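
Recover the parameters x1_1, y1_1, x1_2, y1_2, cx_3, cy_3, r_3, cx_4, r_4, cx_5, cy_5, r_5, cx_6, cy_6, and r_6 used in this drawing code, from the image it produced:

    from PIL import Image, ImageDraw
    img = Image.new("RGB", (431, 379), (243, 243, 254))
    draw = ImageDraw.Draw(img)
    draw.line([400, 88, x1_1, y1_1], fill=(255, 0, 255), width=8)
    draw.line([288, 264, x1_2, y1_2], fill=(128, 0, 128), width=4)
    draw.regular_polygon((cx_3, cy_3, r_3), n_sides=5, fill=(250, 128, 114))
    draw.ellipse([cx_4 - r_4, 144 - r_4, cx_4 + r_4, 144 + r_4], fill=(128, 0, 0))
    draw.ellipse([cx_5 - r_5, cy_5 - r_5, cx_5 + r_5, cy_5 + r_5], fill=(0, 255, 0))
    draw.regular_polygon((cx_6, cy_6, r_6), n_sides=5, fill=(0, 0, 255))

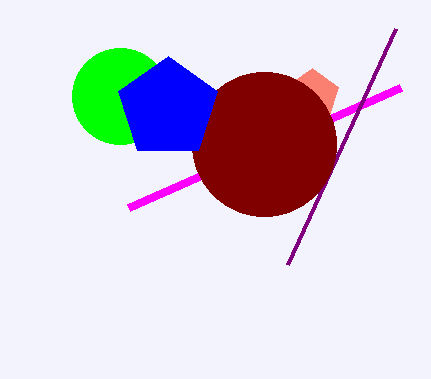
x1_1 = 128
y1_1 = 208
x1_2 = 396
y1_2 = 28
cx_3 = 312
cy_3 = 96
r_3 = 28
cx_4 = 264
r_4 = 72
cx_5 = 120
cy_5 = 96
r_5 = 48
cx_6 = 168
cy_6 = 108
r_6 = 52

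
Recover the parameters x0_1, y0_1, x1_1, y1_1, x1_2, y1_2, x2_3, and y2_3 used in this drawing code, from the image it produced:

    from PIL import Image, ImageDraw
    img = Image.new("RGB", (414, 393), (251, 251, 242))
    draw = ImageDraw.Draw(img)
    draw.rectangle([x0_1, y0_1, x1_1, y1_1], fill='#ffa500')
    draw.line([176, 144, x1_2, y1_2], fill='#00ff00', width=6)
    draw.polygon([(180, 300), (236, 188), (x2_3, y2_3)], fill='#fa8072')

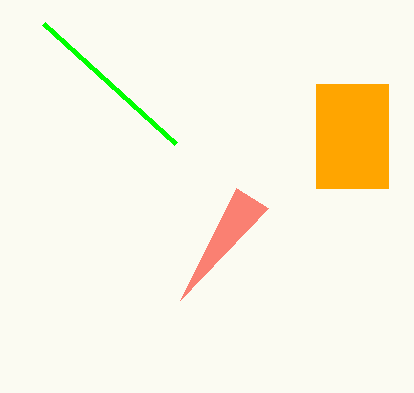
x0_1 = 316
y0_1 = 84
x1_1 = 388
y1_1 = 188
x1_2 = 44
y1_2 = 24
x2_3 = 268
y2_3 = 208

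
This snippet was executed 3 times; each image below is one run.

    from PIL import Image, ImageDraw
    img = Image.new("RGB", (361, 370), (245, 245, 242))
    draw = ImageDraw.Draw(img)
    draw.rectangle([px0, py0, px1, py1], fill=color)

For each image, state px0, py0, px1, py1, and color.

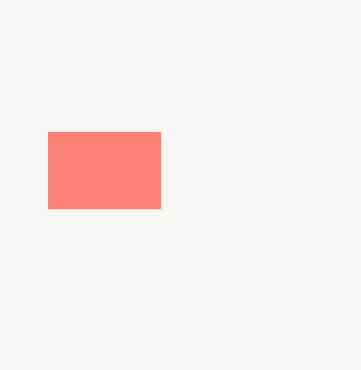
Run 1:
px0 = 48; py0 = 132; px1 = 160; py1 = 208; color = 'salmon'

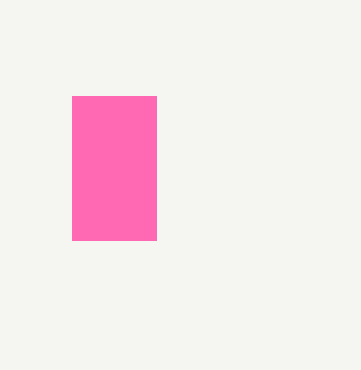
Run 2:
px0 = 72; py0 = 96; px1 = 156; py1 = 240; color = 'hotpink'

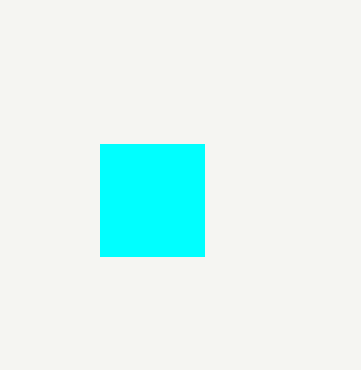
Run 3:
px0 = 100, py0 = 144, px1 = 204, py1 = 256, color = 'cyan'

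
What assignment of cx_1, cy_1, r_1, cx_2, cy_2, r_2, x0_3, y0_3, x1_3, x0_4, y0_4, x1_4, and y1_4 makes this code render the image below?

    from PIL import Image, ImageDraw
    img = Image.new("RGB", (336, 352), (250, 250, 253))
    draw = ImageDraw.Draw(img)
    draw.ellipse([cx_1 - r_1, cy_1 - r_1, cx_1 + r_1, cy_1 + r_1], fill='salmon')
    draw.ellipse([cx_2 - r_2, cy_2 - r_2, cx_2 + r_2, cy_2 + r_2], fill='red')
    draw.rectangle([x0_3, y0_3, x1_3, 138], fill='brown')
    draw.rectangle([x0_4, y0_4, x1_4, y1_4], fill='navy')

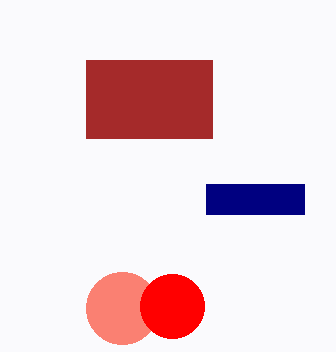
cx_1 = 122
cy_1 = 308
r_1 = 36
cx_2 = 172
cy_2 = 306
r_2 = 32
x0_3 = 86
y0_3 = 60
x1_3 = 212
x0_4 = 206
y0_4 = 184
x1_4 = 304
y1_4 = 214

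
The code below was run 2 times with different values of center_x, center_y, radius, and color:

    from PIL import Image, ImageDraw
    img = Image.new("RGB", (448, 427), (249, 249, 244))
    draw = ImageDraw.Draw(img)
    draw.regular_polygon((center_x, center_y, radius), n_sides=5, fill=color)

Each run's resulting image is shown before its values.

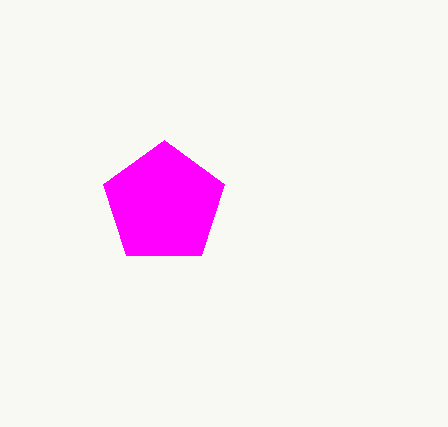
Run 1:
center_x = 164, center_y = 204, radius = 64, color = 'magenta'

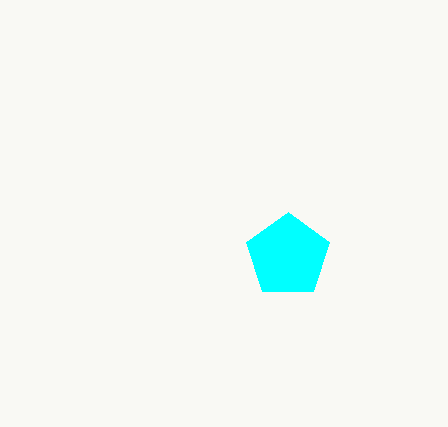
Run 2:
center_x = 288; center_y = 256; radius = 44; color = 'cyan'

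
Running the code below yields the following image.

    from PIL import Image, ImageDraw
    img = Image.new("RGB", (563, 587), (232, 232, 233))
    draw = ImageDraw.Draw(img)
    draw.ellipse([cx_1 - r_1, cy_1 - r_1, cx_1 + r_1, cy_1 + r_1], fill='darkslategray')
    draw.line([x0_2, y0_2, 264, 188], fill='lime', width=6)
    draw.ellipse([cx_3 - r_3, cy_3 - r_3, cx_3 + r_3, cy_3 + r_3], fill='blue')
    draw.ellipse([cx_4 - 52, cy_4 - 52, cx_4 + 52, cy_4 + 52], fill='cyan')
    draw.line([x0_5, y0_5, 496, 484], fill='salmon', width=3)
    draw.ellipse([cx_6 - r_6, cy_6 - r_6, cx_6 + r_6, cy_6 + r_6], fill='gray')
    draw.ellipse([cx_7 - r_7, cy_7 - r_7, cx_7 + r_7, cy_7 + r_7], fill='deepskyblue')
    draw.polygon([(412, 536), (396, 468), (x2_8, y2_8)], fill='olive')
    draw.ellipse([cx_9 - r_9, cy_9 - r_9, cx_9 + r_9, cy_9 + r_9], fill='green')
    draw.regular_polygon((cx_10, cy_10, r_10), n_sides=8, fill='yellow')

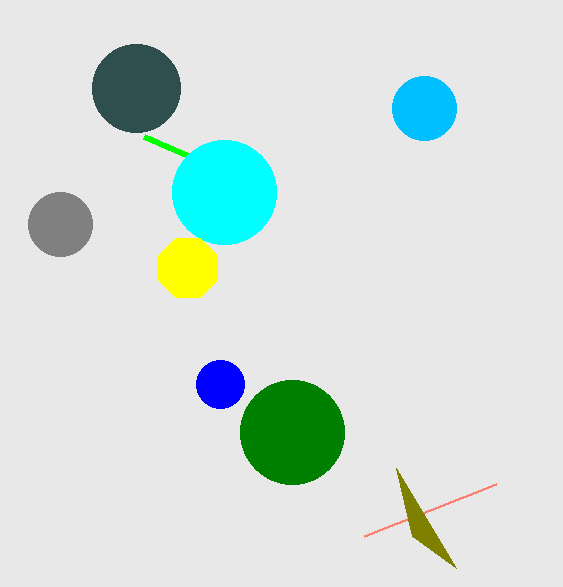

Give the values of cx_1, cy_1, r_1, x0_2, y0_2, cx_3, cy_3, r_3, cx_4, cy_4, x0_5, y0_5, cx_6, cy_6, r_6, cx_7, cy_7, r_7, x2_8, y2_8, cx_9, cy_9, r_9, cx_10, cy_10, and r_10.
cx_1 = 136, cy_1 = 88, r_1 = 44, x0_2 = 144, y0_2 = 136, cx_3 = 220, cy_3 = 384, r_3 = 24, cx_4 = 224, cy_4 = 192, x0_5 = 364, y0_5 = 536, cx_6 = 60, cy_6 = 224, r_6 = 32, cx_7 = 424, cy_7 = 108, r_7 = 32, x2_8 = 456, y2_8 = 568, cx_9 = 292, cy_9 = 432, r_9 = 52, cx_10 = 188, cy_10 = 268, r_10 = 32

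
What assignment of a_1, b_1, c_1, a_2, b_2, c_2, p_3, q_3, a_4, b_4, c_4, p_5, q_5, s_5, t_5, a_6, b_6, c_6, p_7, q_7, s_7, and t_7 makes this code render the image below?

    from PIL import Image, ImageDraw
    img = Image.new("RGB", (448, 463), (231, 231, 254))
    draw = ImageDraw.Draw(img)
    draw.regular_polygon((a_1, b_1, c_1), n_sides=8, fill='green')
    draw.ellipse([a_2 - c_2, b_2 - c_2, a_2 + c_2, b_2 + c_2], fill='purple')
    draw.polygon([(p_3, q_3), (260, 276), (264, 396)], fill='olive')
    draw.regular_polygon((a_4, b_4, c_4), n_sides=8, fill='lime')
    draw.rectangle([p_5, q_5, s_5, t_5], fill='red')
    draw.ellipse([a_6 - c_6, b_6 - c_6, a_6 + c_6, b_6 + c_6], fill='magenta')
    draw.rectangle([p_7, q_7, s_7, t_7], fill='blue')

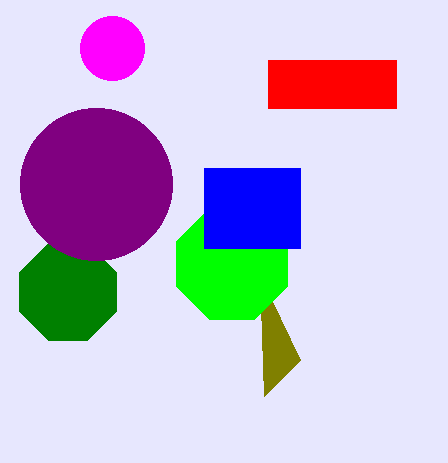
a_1 = 68, b_1 = 292, c_1 = 52, a_2 = 96, b_2 = 184, c_2 = 76, p_3 = 300, q_3 = 360, a_4 = 232, b_4 = 264, c_4 = 60, p_5 = 268, q_5 = 60, s_5 = 396, t_5 = 108, a_6 = 112, b_6 = 48, c_6 = 32, p_7 = 204, q_7 = 168, s_7 = 300, t_7 = 248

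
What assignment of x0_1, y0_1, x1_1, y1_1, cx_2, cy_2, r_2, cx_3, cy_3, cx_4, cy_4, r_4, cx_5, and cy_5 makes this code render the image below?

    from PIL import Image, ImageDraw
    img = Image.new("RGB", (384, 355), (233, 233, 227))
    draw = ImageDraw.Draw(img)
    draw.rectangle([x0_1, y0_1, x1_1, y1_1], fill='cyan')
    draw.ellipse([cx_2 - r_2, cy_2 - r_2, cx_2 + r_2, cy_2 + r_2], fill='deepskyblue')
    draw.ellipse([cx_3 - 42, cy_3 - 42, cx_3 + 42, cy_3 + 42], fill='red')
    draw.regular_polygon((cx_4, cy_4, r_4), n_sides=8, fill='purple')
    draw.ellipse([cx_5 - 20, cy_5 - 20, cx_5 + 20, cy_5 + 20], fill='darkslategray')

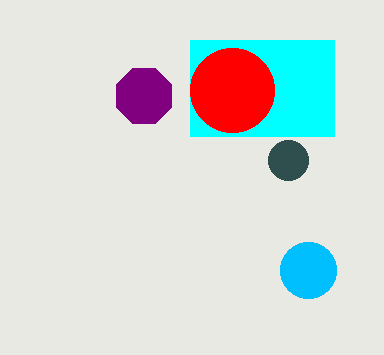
x0_1 = 190; y0_1 = 40; x1_1 = 334; y1_1 = 136; cx_2 = 308; cy_2 = 270; r_2 = 28; cx_3 = 232; cy_3 = 90; cx_4 = 144; cy_4 = 96; r_4 = 30; cx_5 = 288; cy_5 = 160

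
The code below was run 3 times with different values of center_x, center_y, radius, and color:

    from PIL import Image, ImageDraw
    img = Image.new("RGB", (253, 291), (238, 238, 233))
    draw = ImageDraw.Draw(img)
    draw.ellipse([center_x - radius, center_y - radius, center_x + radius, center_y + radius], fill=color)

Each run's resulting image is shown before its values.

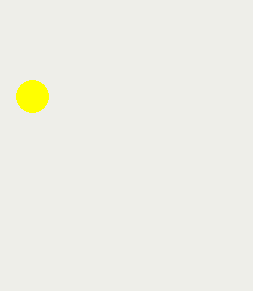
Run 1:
center_x = 32, center_y = 96, radius = 16, color = 'yellow'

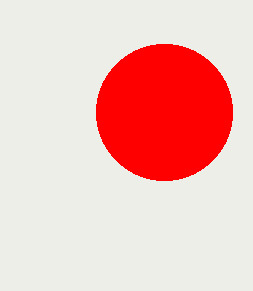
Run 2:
center_x = 164; center_y = 112; radius = 68; color = 'red'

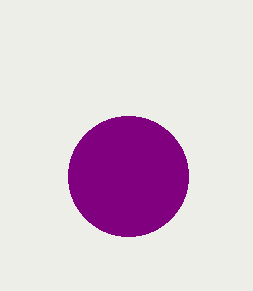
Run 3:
center_x = 128
center_y = 176
radius = 60
color = 'purple'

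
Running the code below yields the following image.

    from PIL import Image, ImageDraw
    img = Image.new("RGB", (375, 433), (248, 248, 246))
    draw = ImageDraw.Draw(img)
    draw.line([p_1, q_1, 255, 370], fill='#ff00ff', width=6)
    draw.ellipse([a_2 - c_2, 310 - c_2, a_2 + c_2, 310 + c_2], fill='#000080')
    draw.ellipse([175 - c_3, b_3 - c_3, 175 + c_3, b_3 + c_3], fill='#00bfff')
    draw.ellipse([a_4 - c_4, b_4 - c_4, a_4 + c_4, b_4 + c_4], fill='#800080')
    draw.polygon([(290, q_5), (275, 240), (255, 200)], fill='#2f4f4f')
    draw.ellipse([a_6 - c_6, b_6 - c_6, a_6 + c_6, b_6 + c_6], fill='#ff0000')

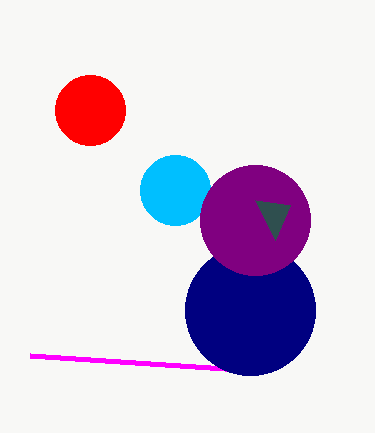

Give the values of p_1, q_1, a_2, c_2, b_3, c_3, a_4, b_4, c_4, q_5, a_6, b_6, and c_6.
p_1 = 30
q_1 = 355
a_2 = 250
c_2 = 65
b_3 = 190
c_3 = 35
a_4 = 255
b_4 = 220
c_4 = 55
q_5 = 205
a_6 = 90
b_6 = 110
c_6 = 35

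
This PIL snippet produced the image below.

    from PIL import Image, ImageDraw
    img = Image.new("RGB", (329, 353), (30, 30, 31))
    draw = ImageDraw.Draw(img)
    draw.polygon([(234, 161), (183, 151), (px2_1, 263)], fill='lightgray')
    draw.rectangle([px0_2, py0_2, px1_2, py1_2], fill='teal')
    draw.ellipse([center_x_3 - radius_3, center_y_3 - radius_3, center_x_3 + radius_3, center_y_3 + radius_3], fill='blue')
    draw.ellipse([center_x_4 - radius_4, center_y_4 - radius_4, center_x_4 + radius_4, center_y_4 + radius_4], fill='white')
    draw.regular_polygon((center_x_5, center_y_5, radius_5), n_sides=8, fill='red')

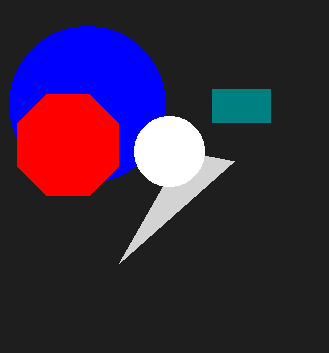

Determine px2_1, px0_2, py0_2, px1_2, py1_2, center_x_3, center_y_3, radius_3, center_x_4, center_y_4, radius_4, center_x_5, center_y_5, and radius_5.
px2_1 = 119; px0_2 = 212; py0_2 = 89; px1_2 = 270; py1_2 = 122; center_x_3 = 87; center_y_3 = 104; radius_3 = 78; center_x_4 = 169; center_y_4 = 151; radius_4 = 35; center_x_5 = 68; center_y_5 = 145; radius_5 = 55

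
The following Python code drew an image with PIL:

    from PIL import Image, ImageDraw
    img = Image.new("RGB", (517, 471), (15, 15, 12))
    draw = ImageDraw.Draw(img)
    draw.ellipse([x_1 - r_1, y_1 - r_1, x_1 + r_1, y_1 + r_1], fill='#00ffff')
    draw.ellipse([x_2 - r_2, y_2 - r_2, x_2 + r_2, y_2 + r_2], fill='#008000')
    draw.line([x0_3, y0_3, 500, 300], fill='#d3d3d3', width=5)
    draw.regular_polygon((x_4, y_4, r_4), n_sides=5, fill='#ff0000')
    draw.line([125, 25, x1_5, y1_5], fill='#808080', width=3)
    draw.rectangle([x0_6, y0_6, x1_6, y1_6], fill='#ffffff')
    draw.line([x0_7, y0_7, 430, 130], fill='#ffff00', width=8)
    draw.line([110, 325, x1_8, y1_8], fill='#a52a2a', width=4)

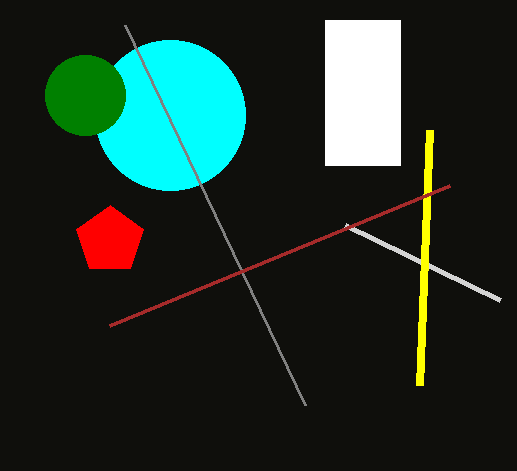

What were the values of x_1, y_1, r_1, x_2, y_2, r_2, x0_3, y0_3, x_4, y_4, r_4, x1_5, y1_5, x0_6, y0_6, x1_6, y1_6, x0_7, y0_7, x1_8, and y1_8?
x_1 = 170, y_1 = 115, r_1 = 75, x_2 = 85, y_2 = 95, r_2 = 40, x0_3 = 345, y0_3 = 225, x_4 = 110, y_4 = 240, r_4 = 35, x1_5 = 305, y1_5 = 405, x0_6 = 325, y0_6 = 20, x1_6 = 400, y1_6 = 165, x0_7 = 420, y0_7 = 385, x1_8 = 450, y1_8 = 185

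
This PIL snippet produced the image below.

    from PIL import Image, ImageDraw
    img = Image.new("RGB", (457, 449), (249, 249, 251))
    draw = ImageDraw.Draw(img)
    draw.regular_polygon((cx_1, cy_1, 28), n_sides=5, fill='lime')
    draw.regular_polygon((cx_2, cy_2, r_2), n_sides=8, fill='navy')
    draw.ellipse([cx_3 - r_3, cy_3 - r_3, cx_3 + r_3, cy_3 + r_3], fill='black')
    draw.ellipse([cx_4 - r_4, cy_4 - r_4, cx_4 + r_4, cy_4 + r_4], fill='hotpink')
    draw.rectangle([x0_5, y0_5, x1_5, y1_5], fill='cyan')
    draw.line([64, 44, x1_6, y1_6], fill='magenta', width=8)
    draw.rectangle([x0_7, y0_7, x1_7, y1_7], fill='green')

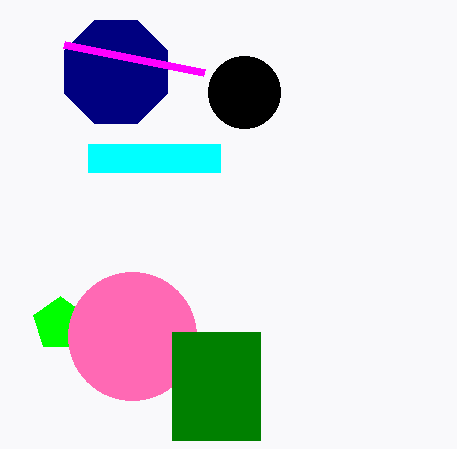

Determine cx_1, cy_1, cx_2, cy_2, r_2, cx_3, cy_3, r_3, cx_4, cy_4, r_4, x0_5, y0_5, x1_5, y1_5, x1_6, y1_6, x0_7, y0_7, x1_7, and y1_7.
cx_1 = 60
cy_1 = 324
cx_2 = 116
cy_2 = 72
r_2 = 56
cx_3 = 244
cy_3 = 92
r_3 = 36
cx_4 = 132
cy_4 = 336
r_4 = 64
x0_5 = 88
y0_5 = 144
x1_5 = 220
y1_5 = 172
x1_6 = 204
y1_6 = 72
x0_7 = 172
y0_7 = 332
x1_7 = 260
y1_7 = 440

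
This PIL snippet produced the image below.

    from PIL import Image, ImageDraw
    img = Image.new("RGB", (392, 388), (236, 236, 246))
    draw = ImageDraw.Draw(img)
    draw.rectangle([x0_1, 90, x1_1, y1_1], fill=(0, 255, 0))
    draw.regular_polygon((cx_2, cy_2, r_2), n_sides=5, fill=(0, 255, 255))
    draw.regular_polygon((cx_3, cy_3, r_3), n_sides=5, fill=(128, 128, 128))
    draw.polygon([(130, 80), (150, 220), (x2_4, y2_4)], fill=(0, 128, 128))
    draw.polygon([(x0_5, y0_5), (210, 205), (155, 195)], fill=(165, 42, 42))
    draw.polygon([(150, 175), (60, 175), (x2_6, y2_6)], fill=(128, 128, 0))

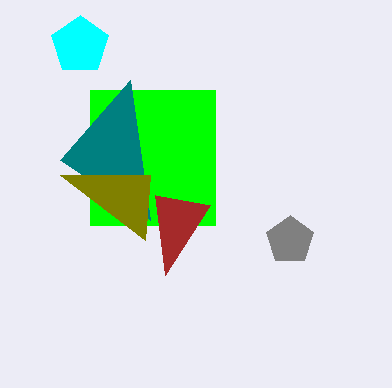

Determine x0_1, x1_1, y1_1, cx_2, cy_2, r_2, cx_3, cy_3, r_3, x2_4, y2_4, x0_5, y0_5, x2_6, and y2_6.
x0_1 = 90, x1_1 = 215, y1_1 = 225, cx_2 = 80, cy_2 = 45, r_2 = 30, cx_3 = 290, cy_3 = 240, r_3 = 25, x2_4 = 60, y2_4 = 160, x0_5 = 165, y0_5 = 275, x2_6 = 145, y2_6 = 240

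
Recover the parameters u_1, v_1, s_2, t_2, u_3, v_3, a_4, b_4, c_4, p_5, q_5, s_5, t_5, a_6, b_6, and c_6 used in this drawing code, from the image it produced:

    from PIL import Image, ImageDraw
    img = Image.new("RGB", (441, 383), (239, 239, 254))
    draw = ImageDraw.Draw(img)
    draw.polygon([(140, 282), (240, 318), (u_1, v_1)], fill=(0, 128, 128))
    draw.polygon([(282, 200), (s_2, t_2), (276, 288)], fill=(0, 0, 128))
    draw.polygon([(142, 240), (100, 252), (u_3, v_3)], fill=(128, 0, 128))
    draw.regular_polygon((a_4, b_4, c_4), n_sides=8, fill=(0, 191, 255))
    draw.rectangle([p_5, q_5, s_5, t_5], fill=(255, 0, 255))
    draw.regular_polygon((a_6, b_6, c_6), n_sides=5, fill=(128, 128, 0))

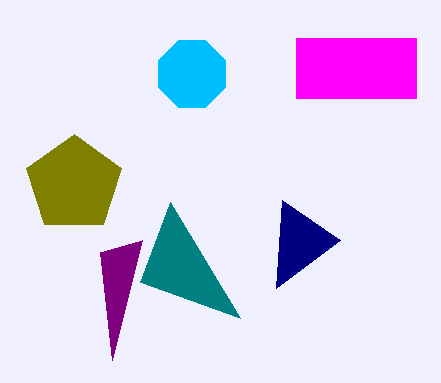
u_1 = 170
v_1 = 202
s_2 = 340
t_2 = 240
u_3 = 112
v_3 = 360
a_4 = 192
b_4 = 74
c_4 = 36
p_5 = 296
q_5 = 38
s_5 = 416
t_5 = 98
a_6 = 74
b_6 = 184
c_6 = 50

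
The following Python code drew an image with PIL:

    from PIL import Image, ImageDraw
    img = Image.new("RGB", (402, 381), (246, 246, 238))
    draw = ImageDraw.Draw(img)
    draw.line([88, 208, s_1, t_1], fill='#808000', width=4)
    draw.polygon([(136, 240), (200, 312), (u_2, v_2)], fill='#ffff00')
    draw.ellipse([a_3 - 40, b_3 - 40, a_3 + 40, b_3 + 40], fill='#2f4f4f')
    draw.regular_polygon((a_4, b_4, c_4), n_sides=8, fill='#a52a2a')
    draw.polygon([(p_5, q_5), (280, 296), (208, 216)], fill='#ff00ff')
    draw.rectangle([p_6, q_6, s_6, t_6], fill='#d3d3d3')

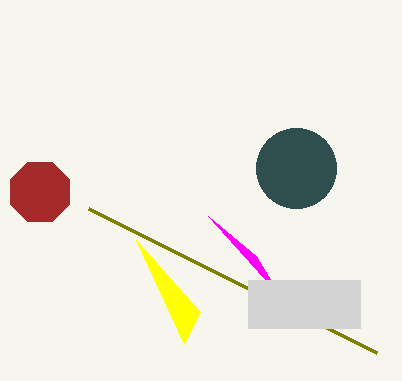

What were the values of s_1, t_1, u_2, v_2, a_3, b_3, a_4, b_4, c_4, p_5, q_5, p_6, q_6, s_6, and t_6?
s_1 = 376, t_1 = 352, u_2 = 184, v_2 = 344, a_3 = 296, b_3 = 168, a_4 = 40, b_4 = 192, c_4 = 32, p_5 = 256, q_5 = 256, p_6 = 248, q_6 = 280, s_6 = 360, t_6 = 328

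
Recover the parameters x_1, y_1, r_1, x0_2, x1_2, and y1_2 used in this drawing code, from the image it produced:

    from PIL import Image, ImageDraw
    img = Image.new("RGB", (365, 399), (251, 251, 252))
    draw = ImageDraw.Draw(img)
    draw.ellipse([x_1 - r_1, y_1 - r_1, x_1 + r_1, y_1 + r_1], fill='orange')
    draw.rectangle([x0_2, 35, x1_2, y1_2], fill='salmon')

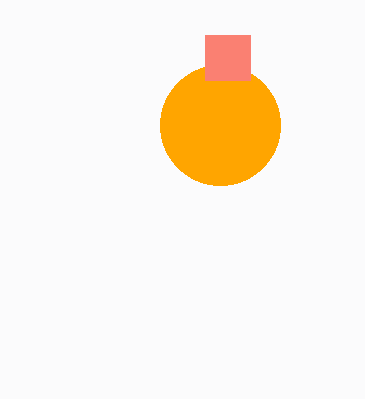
x_1 = 220
y_1 = 125
r_1 = 60
x0_2 = 205
x1_2 = 250
y1_2 = 80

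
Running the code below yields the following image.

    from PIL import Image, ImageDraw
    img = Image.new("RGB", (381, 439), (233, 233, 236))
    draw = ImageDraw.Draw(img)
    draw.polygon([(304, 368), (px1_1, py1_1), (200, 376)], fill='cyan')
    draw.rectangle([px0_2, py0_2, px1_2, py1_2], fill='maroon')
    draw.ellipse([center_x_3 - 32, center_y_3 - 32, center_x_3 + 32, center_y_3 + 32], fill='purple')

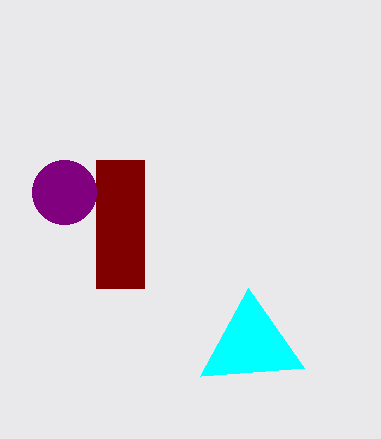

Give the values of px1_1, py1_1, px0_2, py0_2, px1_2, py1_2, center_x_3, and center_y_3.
px1_1 = 248; py1_1 = 288; px0_2 = 96; py0_2 = 160; px1_2 = 144; py1_2 = 288; center_x_3 = 64; center_y_3 = 192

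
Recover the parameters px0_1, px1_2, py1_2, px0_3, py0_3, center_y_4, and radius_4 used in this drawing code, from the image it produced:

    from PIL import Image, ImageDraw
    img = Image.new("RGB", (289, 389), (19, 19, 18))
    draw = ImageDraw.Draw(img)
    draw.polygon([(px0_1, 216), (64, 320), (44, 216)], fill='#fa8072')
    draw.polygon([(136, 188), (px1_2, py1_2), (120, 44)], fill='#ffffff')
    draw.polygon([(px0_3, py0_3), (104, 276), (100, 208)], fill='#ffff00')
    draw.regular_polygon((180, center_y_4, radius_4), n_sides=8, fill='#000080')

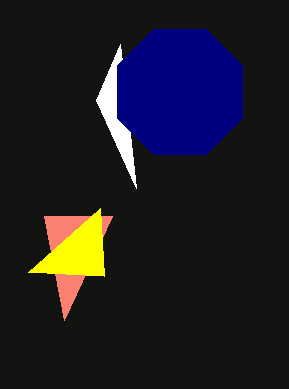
px0_1 = 112; px1_2 = 96; py1_2 = 100; px0_3 = 28; py0_3 = 272; center_y_4 = 92; radius_4 = 68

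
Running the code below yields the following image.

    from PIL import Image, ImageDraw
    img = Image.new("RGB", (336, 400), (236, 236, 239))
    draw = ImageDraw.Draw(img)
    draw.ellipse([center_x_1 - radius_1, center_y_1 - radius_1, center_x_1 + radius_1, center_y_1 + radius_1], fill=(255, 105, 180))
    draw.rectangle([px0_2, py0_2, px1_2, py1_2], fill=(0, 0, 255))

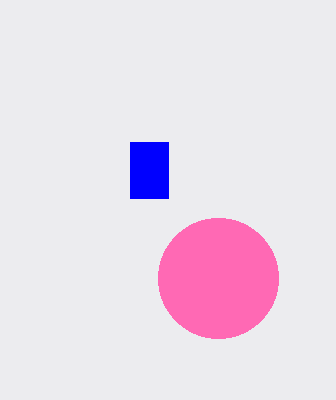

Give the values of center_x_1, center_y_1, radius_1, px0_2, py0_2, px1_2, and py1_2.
center_x_1 = 218, center_y_1 = 278, radius_1 = 60, px0_2 = 130, py0_2 = 142, px1_2 = 168, py1_2 = 198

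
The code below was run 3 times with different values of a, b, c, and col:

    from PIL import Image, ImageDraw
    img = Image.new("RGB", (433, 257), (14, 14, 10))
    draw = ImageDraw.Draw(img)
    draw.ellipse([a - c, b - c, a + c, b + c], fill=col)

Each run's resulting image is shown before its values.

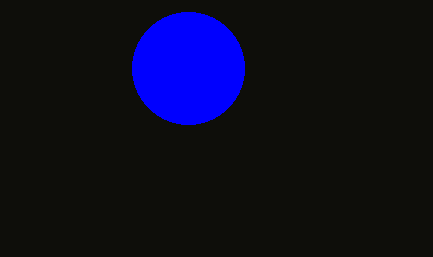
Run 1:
a = 188
b = 68
c = 56
col = 'blue'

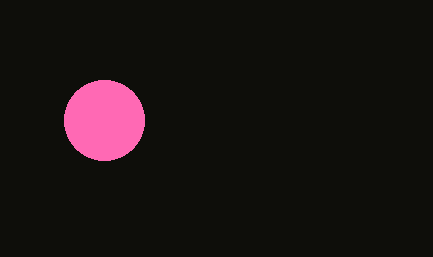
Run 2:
a = 104, b = 120, c = 40, col = 'hotpink'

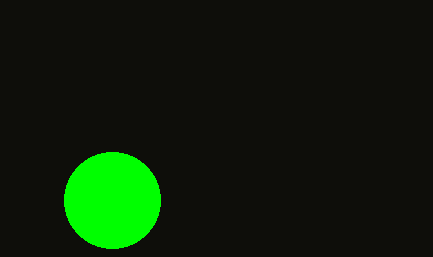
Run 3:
a = 112; b = 200; c = 48; col = 'lime'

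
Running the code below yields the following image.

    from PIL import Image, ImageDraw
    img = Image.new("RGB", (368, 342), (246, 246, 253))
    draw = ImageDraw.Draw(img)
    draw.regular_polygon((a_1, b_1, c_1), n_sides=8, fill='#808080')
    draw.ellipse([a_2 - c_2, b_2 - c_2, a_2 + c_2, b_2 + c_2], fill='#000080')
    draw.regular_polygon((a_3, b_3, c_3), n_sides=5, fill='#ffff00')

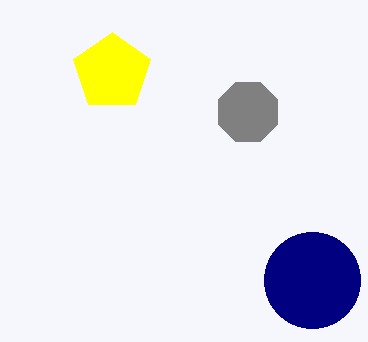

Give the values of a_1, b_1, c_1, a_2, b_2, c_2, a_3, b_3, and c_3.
a_1 = 248, b_1 = 112, c_1 = 32, a_2 = 312, b_2 = 280, c_2 = 48, a_3 = 112, b_3 = 72, c_3 = 40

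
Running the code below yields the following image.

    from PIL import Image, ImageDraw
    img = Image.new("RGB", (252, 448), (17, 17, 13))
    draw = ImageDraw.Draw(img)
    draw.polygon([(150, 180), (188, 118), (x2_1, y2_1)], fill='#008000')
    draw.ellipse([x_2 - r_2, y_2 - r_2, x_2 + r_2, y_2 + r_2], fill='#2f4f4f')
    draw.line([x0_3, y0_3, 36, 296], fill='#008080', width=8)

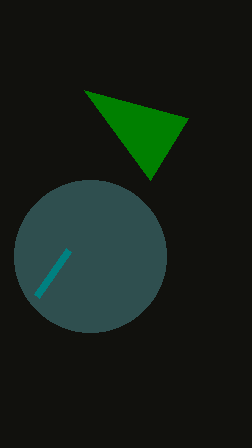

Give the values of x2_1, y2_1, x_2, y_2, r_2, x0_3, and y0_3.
x2_1 = 84; y2_1 = 90; x_2 = 90; y_2 = 256; r_2 = 76; x0_3 = 68; y0_3 = 250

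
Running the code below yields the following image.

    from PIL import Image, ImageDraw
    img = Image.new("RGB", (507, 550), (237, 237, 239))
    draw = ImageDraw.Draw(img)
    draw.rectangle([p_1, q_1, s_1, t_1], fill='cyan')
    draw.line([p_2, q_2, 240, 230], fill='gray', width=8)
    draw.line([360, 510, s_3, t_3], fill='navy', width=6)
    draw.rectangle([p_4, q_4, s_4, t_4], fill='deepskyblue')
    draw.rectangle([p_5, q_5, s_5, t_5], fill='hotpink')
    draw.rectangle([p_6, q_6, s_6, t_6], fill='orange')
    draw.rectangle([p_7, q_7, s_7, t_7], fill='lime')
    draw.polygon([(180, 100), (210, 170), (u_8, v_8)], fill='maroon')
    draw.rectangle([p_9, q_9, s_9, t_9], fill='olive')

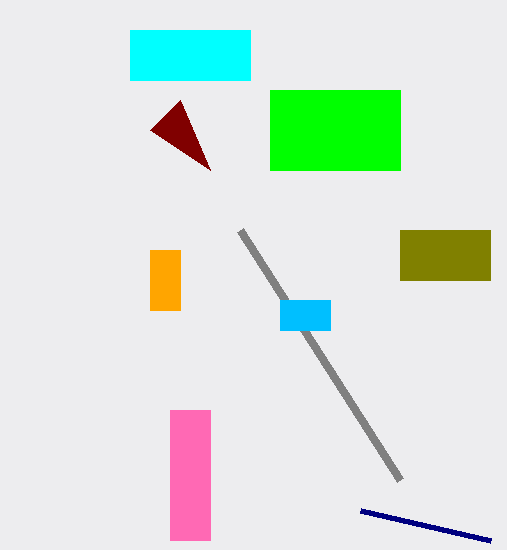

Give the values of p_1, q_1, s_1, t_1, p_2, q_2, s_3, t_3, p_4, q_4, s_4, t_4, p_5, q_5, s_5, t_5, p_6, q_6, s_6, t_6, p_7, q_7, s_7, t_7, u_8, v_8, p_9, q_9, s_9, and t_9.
p_1 = 130
q_1 = 30
s_1 = 250
t_1 = 80
p_2 = 400
q_2 = 480
s_3 = 490
t_3 = 540
p_4 = 280
q_4 = 300
s_4 = 330
t_4 = 330
p_5 = 170
q_5 = 410
s_5 = 210
t_5 = 540
p_6 = 150
q_6 = 250
s_6 = 180
t_6 = 310
p_7 = 270
q_7 = 90
s_7 = 400
t_7 = 170
u_8 = 150
v_8 = 130
p_9 = 400
q_9 = 230
s_9 = 490
t_9 = 280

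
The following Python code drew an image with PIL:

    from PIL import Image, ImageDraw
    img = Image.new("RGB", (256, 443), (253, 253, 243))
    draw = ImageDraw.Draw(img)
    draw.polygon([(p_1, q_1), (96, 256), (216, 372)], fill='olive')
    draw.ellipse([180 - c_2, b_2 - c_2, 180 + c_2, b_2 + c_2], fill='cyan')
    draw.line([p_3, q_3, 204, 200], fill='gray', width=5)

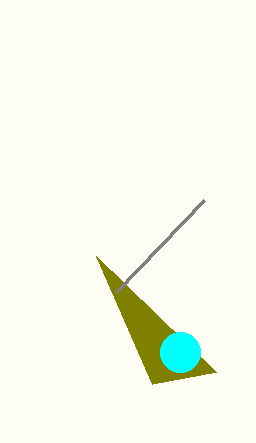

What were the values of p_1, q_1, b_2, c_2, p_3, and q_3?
p_1 = 152, q_1 = 384, b_2 = 352, c_2 = 20, p_3 = 116, q_3 = 292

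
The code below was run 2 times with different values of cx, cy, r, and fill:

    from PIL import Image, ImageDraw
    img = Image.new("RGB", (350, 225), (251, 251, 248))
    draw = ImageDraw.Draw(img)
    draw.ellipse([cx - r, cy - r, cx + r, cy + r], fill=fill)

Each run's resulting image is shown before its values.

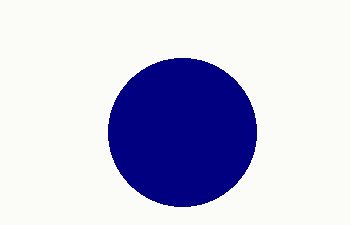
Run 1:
cx = 182; cy = 132; r = 74; fill = 'navy'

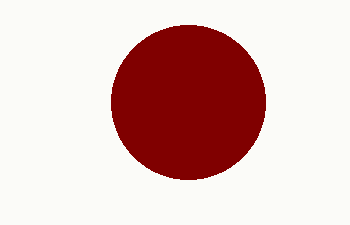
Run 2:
cx = 188, cy = 102, r = 77, fill = 'maroon'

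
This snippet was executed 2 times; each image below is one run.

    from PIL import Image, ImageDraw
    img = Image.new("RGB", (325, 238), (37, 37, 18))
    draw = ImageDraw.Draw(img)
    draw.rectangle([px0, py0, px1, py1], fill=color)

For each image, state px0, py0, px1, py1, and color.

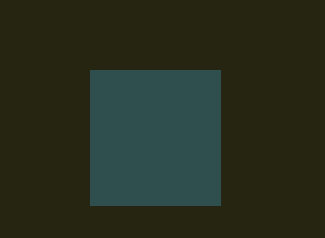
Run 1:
px0 = 90
py0 = 70
px1 = 220
py1 = 205
color = 'darkslategray'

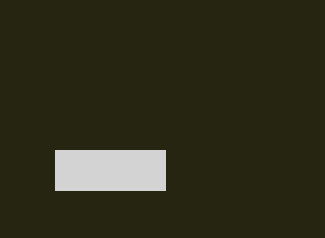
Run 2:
px0 = 55; py0 = 150; px1 = 165; py1 = 190; color = 'lightgray'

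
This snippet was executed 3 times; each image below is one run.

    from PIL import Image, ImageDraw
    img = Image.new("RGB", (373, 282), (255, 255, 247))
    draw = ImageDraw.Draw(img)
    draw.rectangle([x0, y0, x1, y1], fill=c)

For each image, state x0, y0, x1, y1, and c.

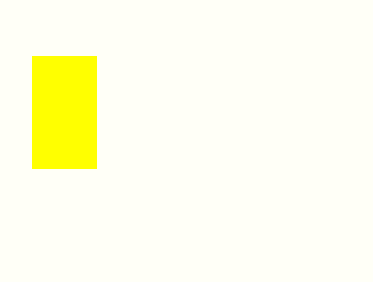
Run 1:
x0 = 32; y0 = 56; x1 = 96; y1 = 168; c = 'yellow'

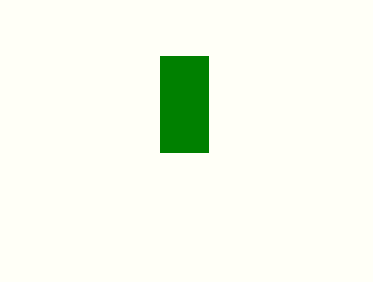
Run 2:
x0 = 160, y0 = 56, x1 = 208, y1 = 152, c = 'green'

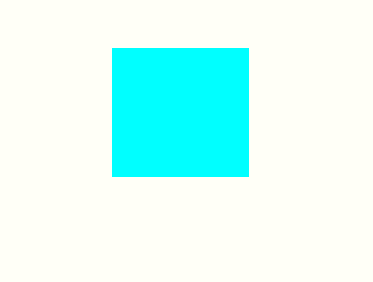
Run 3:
x0 = 112; y0 = 48; x1 = 248; y1 = 176; c = 'cyan'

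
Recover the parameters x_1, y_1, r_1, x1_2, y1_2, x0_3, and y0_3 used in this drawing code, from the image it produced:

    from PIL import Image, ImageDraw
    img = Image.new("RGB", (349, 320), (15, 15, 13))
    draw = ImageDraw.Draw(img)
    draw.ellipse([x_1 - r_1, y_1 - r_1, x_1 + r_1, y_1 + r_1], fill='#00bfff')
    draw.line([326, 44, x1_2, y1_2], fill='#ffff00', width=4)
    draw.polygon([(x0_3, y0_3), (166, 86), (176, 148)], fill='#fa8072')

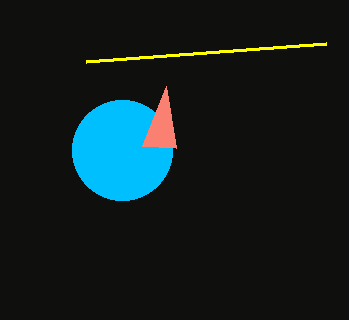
x_1 = 122; y_1 = 150; r_1 = 50; x1_2 = 86; y1_2 = 62; x0_3 = 142; y0_3 = 146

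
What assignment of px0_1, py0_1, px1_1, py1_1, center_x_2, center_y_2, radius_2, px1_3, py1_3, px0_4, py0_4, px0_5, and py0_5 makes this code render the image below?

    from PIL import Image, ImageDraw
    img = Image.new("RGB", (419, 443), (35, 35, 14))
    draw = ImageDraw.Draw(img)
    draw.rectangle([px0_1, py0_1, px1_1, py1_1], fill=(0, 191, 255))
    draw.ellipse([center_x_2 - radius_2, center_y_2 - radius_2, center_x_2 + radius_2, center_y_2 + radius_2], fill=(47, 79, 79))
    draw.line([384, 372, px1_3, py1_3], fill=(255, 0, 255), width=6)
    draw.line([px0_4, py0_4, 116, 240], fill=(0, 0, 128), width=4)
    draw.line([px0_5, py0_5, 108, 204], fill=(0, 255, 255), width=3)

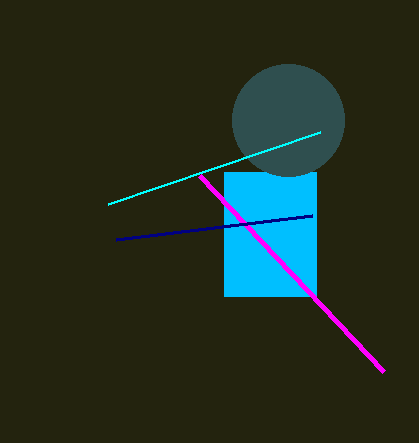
px0_1 = 224, py0_1 = 172, px1_1 = 316, py1_1 = 296, center_x_2 = 288, center_y_2 = 120, radius_2 = 56, px1_3 = 200, py1_3 = 176, px0_4 = 312, py0_4 = 216, px0_5 = 320, py0_5 = 132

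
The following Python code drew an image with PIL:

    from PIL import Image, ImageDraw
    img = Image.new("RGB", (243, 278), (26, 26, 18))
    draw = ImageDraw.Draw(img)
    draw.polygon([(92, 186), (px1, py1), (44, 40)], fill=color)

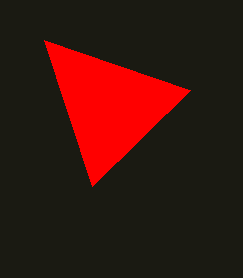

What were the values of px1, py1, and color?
px1 = 190
py1 = 90
color = 'red'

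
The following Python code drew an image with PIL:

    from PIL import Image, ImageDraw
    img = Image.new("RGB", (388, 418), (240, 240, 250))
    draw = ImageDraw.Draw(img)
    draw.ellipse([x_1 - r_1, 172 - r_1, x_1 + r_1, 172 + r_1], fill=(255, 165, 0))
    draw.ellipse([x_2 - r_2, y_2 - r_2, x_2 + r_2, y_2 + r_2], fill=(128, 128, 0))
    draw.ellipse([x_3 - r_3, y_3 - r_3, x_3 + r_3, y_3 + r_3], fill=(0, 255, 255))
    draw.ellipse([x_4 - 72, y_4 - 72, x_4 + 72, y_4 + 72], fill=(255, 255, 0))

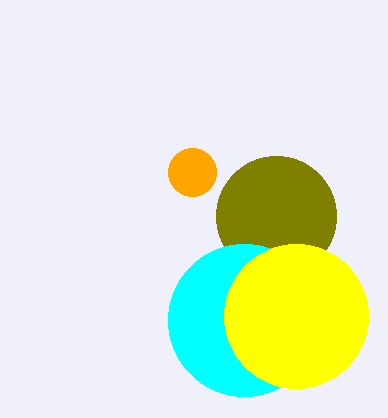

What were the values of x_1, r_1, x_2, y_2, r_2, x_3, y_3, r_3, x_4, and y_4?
x_1 = 192, r_1 = 24, x_2 = 276, y_2 = 216, r_2 = 60, x_3 = 244, y_3 = 320, r_3 = 76, x_4 = 296, y_4 = 316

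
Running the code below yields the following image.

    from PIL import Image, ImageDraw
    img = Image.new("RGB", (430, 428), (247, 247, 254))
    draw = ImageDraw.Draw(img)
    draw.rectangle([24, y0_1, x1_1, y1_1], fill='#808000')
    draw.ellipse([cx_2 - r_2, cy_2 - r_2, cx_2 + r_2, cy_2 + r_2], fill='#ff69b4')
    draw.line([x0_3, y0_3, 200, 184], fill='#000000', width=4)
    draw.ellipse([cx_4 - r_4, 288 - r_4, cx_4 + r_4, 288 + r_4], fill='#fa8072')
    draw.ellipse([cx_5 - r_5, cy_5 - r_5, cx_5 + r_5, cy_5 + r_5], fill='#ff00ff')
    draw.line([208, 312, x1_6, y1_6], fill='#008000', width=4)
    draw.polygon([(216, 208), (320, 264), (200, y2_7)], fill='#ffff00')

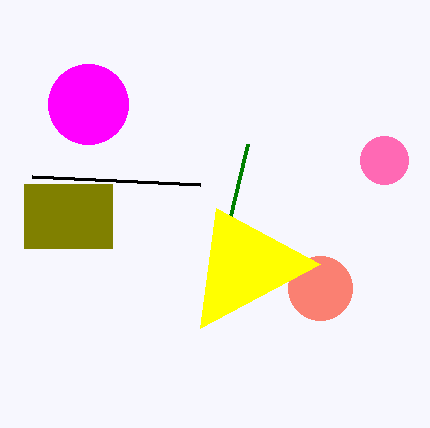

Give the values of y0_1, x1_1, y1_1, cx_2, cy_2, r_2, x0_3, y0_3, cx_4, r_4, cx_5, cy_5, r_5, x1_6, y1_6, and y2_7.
y0_1 = 184
x1_1 = 112
y1_1 = 248
cx_2 = 384
cy_2 = 160
r_2 = 24
x0_3 = 32
y0_3 = 176
cx_4 = 320
r_4 = 32
cx_5 = 88
cy_5 = 104
r_5 = 40
x1_6 = 248
y1_6 = 144
y2_7 = 328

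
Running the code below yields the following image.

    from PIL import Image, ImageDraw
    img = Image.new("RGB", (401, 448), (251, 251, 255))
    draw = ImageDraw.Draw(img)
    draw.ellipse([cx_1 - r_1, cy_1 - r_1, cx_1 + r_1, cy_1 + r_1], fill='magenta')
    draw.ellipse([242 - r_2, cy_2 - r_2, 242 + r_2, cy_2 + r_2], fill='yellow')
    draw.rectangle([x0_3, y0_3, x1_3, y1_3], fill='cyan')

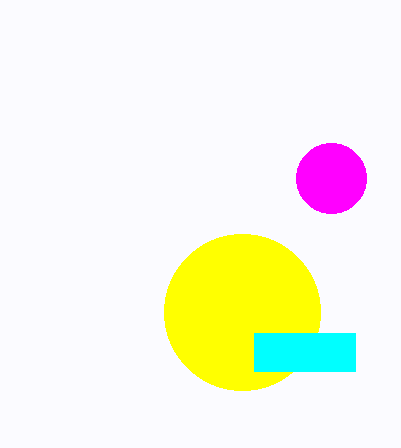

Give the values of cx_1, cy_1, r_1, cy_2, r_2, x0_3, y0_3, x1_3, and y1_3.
cx_1 = 331; cy_1 = 178; r_1 = 35; cy_2 = 312; r_2 = 78; x0_3 = 254; y0_3 = 333; x1_3 = 355; y1_3 = 371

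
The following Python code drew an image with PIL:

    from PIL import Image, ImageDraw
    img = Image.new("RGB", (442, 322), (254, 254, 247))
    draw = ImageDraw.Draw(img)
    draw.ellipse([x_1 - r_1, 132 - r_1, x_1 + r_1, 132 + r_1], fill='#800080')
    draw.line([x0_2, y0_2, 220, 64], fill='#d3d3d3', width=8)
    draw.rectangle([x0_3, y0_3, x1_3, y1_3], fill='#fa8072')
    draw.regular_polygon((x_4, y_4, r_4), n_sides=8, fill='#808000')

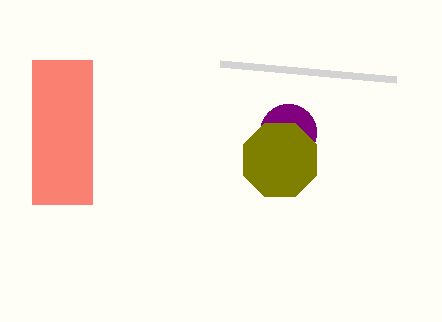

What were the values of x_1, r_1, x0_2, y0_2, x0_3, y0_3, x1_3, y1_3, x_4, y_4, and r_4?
x_1 = 288, r_1 = 28, x0_2 = 396, y0_2 = 80, x0_3 = 32, y0_3 = 60, x1_3 = 92, y1_3 = 204, x_4 = 280, y_4 = 160, r_4 = 40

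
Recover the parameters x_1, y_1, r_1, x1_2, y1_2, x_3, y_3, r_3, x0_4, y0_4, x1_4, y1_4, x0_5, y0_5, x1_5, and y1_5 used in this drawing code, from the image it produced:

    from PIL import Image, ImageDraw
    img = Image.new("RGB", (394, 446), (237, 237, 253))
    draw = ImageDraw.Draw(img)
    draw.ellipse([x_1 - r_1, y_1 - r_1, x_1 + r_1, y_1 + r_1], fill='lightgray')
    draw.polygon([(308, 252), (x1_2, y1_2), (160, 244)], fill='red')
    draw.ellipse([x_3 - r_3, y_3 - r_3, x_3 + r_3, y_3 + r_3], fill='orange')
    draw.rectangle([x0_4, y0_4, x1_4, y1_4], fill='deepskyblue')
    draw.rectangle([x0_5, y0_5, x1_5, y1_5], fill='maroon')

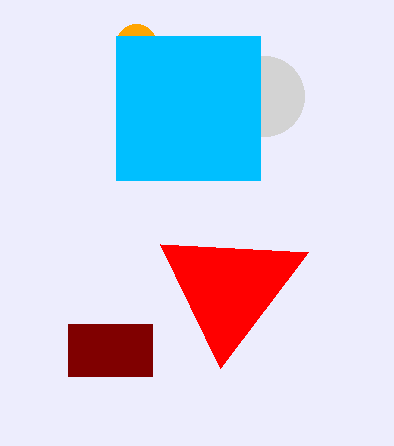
x_1 = 264; y_1 = 96; r_1 = 40; x1_2 = 220; y1_2 = 368; x_3 = 136; y_3 = 44; r_3 = 20; x0_4 = 116; y0_4 = 36; x1_4 = 260; y1_4 = 180; x0_5 = 68; y0_5 = 324; x1_5 = 152; y1_5 = 376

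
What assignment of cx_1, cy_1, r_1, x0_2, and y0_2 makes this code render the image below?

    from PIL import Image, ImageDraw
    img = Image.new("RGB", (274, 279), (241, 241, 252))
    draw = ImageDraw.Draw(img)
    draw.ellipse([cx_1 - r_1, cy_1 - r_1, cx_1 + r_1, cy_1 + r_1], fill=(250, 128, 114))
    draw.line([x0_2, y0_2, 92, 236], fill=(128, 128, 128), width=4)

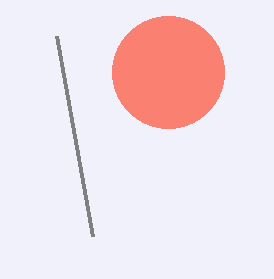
cx_1 = 168
cy_1 = 72
r_1 = 56
x0_2 = 56
y0_2 = 36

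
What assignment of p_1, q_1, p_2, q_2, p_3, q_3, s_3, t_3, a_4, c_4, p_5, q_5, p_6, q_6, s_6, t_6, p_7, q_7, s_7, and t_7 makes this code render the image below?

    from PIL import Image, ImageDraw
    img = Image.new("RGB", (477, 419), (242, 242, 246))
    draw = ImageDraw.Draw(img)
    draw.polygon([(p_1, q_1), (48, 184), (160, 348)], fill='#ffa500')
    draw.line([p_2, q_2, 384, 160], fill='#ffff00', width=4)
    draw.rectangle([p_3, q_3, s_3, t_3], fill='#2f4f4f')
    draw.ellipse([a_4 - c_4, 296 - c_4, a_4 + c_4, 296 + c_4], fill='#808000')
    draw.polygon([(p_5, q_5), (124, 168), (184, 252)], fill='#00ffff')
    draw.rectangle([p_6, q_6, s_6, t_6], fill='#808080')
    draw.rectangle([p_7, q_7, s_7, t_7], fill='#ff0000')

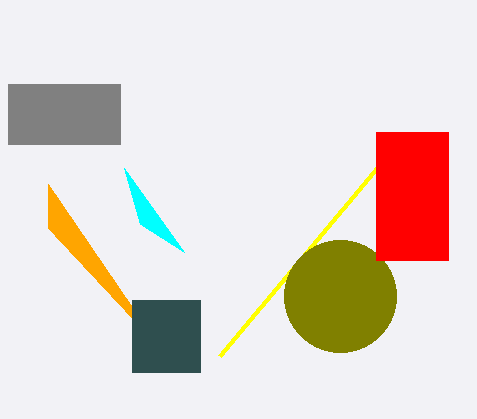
p_1 = 48; q_1 = 228; p_2 = 220; q_2 = 356; p_3 = 132; q_3 = 300; s_3 = 200; t_3 = 372; a_4 = 340; c_4 = 56; p_5 = 140; q_5 = 224; p_6 = 8; q_6 = 84; s_6 = 120; t_6 = 144; p_7 = 376; q_7 = 132; s_7 = 448; t_7 = 260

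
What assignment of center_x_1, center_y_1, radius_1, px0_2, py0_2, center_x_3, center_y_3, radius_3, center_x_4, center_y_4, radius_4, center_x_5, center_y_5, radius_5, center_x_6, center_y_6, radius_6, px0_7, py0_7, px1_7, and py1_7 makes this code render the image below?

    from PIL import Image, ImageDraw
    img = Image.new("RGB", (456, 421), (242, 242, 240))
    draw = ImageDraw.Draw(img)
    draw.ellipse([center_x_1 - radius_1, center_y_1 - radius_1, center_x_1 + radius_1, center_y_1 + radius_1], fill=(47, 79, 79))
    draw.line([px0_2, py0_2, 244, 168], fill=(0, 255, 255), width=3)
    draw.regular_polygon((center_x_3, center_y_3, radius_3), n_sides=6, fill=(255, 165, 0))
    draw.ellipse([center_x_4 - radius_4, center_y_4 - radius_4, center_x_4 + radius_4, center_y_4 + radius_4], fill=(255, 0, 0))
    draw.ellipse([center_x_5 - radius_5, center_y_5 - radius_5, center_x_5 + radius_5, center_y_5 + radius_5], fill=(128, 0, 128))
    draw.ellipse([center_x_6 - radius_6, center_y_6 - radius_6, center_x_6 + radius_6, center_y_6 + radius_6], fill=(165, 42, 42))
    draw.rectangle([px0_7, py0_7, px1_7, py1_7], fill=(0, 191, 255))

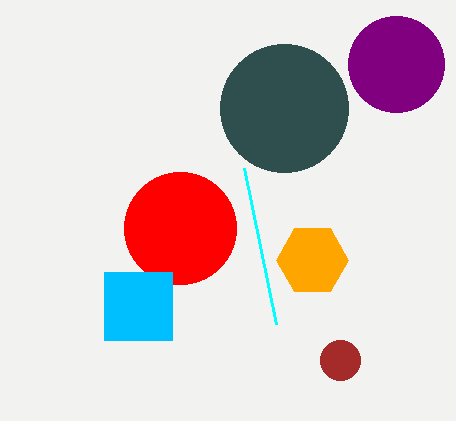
center_x_1 = 284, center_y_1 = 108, radius_1 = 64, px0_2 = 276, py0_2 = 324, center_x_3 = 312, center_y_3 = 260, radius_3 = 36, center_x_4 = 180, center_y_4 = 228, radius_4 = 56, center_x_5 = 396, center_y_5 = 64, radius_5 = 48, center_x_6 = 340, center_y_6 = 360, radius_6 = 20, px0_7 = 104, py0_7 = 272, px1_7 = 172, py1_7 = 340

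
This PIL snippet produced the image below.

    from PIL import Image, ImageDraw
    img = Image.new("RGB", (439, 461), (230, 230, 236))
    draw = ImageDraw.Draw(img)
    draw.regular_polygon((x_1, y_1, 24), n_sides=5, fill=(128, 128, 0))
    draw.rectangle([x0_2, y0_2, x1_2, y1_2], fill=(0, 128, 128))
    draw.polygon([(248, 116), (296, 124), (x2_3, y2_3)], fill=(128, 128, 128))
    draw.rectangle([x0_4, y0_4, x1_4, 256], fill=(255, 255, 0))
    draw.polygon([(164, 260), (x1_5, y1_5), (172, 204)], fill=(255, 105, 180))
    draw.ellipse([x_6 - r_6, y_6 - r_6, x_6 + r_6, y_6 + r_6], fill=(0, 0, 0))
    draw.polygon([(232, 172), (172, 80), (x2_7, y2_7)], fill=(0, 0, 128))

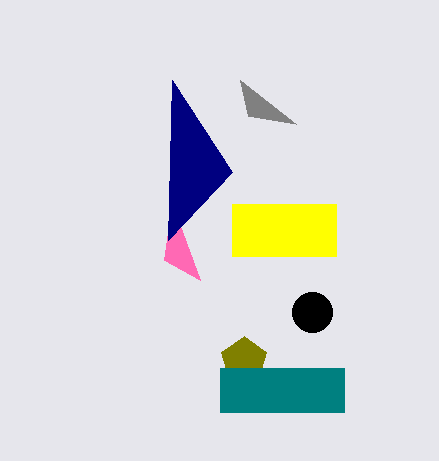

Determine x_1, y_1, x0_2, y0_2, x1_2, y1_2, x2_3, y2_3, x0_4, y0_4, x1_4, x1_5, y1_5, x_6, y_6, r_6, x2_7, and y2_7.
x_1 = 244; y_1 = 360; x0_2 = 220; y0_2 = 368; x1_2 = 344; y1_2 = 412; x2_3 = 240; y2_3 = 80; x0_4 = 232; y0_4 = 204; x1_4 = 336; x1_5 = 200; y1_5 = 280; x_6 = 312; y_6 = 312; r_6 = 20; x2_7 = 168; y2_7 = 240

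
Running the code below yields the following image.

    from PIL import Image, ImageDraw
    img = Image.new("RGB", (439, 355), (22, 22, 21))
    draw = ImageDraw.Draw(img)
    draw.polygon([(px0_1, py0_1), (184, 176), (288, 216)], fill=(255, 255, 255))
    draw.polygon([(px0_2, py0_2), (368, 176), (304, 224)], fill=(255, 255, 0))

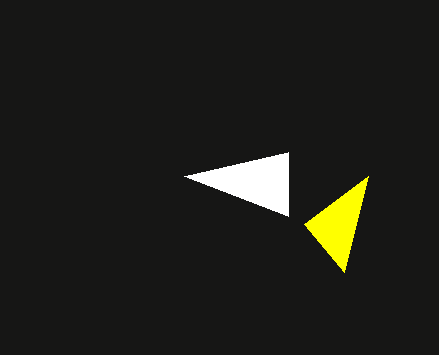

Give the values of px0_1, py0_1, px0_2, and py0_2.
px0_1 = 288; py0_1 = 152; px0_2 = 344; py0_2 = 272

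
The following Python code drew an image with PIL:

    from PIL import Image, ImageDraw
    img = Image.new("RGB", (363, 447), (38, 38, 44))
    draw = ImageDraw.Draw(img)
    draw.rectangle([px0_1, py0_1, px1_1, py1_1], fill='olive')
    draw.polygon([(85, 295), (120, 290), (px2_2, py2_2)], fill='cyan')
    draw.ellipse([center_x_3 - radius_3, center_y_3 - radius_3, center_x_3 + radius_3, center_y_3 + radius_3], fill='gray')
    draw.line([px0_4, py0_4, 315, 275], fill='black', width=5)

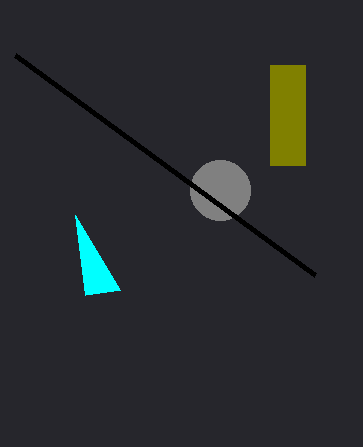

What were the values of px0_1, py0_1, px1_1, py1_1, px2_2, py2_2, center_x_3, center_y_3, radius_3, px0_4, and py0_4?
px0_1 = 270; py0_1 = 65; px1_1 = 305; py1_1 = 165; px2_2 = 75; py2_2 = 215; center_x_3 = 220; center_y_3 = 190; radius_3 = 30; px0_4 = 15; py0_4 = 55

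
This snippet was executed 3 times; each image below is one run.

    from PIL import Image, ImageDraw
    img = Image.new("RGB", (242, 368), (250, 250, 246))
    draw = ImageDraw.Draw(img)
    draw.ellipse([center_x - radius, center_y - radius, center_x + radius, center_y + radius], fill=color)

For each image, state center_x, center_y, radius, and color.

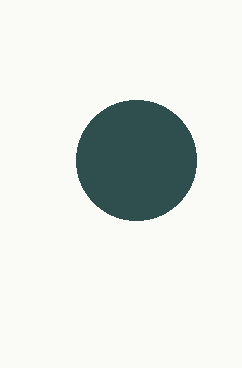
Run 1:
center_x = 136
center_y = 160
radius = 60
color = 'darkslategray'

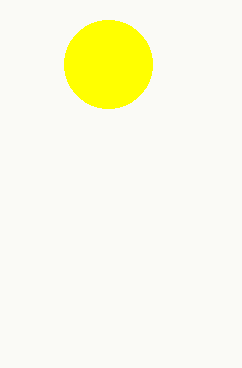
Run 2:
center_x = 108, center_y = 64, radius = 44, color = 'yellow'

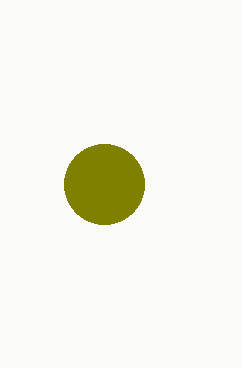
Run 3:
center_x = 104; center_y = 184; radius = 40; color = 'olive'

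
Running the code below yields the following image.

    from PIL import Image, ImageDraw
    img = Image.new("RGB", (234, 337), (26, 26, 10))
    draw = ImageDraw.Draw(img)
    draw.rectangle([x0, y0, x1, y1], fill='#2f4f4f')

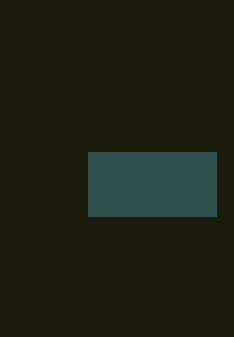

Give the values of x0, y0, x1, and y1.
x0 = 88, y0 = 152, x1 = 216, y1 = 216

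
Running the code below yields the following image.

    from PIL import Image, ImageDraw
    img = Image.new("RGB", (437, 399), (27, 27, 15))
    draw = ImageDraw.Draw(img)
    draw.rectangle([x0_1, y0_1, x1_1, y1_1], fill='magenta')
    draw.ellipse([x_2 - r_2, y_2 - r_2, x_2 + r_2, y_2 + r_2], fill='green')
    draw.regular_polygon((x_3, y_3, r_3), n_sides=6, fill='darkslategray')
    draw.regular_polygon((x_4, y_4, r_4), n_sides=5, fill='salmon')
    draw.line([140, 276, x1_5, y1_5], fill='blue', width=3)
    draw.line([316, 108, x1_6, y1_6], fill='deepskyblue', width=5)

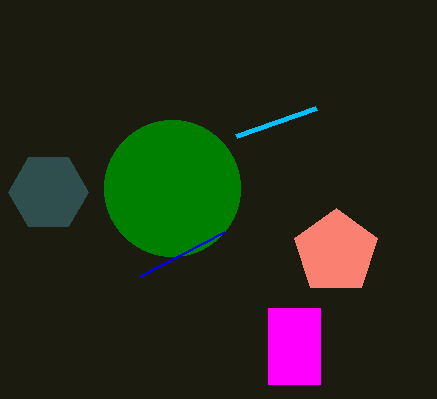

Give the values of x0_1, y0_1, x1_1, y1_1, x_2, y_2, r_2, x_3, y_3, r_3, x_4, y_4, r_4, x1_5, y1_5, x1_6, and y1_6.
x0_1 = 268, y0_1 = 308, x1_1 = 320, y1_1 = 384, x_2 = 172, y_2 = 188, r_2 = 68, x_3 = 48, y_3 = 192, r_3 = 40, x_4 = 336, y_4 = 252, r_4 = 44, x1_5 = 224, y1_5 = 232, x1_6 = 236, y1_6 = 136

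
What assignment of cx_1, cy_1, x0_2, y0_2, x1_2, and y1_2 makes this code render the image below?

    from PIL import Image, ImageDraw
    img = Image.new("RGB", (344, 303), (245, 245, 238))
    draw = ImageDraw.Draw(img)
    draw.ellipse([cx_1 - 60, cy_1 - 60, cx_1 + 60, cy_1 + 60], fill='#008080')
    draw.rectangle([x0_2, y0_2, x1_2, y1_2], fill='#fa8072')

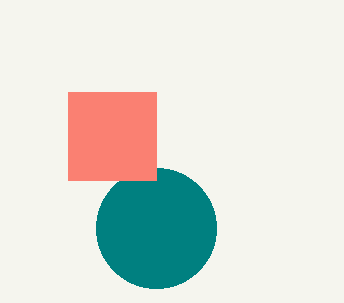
cx_1 = 156; cy_1 = 228; x0_2 = 68; y0_2 = 92; x1_2 = 156; y1_2 = 180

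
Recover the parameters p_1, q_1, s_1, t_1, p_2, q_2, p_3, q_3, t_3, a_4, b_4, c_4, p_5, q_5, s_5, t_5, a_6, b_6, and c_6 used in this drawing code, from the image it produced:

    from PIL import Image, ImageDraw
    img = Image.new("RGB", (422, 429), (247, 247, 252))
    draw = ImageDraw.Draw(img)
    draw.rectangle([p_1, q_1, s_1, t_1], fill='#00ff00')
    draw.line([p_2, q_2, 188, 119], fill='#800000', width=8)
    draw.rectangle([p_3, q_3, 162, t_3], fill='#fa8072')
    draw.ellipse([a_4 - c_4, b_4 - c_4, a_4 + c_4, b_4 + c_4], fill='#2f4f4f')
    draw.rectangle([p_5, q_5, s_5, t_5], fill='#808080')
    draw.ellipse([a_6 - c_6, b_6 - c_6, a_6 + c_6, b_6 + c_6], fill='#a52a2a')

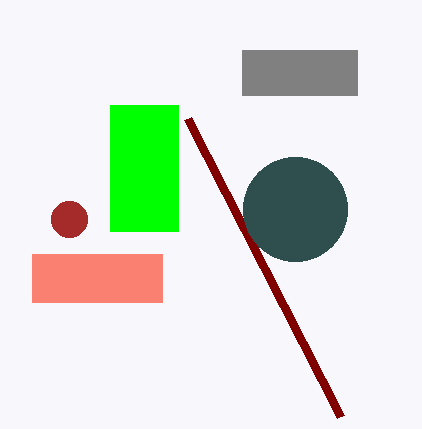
p_1 = 110
q_1 = 105
s_1 = 178
t_1 = 231
p_2 = 341
q_2 = 417
p_3 = 32
q_3 = 254
t_3 = 302
a_4 = 295
b_4 = 209
c_4 = 52
p_5 = 242
q_5 = 50
s_5 = 357
t_5 = 95
a_6 = 69
b_6 = 219
c_6 = 18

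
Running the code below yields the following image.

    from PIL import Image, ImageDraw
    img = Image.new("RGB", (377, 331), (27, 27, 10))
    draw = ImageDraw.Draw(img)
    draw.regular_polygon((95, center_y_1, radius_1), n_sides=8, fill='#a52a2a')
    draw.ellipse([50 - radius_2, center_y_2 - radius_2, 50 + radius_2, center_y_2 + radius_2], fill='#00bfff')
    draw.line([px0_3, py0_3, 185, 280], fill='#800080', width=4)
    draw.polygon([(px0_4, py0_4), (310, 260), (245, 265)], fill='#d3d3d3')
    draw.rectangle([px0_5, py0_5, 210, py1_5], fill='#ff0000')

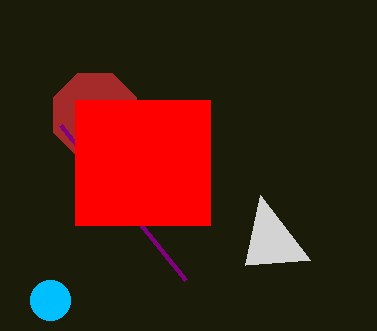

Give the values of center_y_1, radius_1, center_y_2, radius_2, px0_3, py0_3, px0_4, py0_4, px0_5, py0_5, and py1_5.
center_y_1 = 115; radius_1 = 45; center_y_2 = 300; radius_2 = 20; px0_3 = 60; py0_3 = 125; px0_4 = 260; py0_4 = 195; px0_5 = 75; py0_5 = 100; py1_5 = 225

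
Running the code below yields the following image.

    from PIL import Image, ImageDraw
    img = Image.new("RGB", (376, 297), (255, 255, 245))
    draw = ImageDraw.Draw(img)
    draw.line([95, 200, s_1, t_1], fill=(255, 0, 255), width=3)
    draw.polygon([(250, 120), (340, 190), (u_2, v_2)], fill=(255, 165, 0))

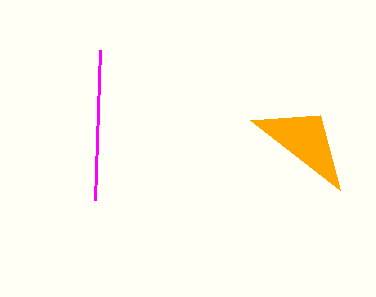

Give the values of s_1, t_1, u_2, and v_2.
s_1 = 100
t_1 = 50
u_2 = 320
v_2 = 115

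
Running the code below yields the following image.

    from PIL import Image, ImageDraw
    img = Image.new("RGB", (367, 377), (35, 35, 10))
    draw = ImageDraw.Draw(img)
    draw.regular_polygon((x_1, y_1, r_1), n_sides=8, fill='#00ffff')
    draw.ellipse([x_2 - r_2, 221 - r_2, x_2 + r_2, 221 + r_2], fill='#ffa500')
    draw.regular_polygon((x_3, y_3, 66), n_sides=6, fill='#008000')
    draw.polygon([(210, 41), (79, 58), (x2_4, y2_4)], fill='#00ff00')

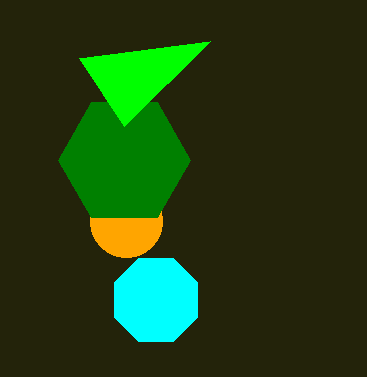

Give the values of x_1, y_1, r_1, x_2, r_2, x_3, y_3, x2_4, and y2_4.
x_1 = 156
y_1 = 300
r_1 = 45
x_2 = 126
r_2 = 36
x_3 = 124
y_3 = 160
x2_4 = 124
y2_4 = 126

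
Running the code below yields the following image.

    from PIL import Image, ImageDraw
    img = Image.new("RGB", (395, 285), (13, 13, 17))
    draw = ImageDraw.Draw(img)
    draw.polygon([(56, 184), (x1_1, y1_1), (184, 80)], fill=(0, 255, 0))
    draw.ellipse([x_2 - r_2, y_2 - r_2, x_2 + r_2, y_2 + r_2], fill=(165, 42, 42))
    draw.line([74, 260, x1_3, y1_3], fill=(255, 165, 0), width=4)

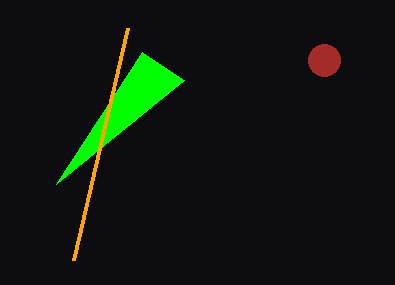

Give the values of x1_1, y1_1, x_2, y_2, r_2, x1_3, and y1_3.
x1_1 = 142
y1_1 = 52
x_2 = 324
y_2 = 60
r_2 = 16
x1_3 = 128
y1_3 = 28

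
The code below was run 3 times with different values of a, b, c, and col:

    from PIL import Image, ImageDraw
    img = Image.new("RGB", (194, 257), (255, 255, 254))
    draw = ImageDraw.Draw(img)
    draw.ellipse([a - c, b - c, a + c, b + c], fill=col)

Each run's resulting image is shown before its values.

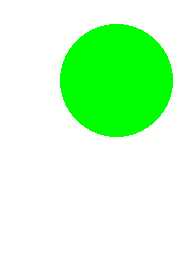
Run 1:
a = 116; b = 80; c = 56; col = 'lime'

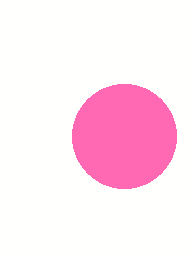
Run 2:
a = 124, b = 136, c = 52, col = 'hotpink'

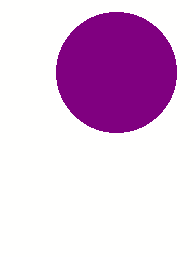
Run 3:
a = 116; b = 72; c = 60; col = 'purple'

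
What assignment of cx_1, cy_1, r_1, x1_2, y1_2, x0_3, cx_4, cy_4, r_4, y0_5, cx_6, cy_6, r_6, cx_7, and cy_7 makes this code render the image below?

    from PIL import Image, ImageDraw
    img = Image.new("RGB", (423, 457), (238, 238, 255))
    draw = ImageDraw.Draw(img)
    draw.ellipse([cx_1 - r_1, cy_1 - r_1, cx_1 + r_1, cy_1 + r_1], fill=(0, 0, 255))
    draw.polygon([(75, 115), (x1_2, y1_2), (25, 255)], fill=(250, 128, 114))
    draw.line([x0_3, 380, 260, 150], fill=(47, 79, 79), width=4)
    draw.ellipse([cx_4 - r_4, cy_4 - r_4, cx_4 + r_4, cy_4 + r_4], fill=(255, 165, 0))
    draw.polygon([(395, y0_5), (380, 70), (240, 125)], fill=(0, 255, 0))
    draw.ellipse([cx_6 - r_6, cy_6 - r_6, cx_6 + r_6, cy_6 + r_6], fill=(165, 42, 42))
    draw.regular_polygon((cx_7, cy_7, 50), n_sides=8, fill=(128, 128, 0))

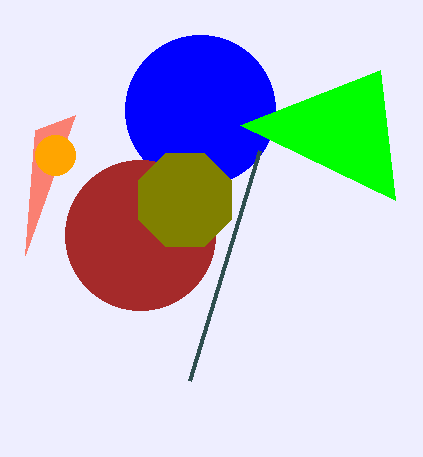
cx_1 = 200, cy_1 = 110, r_1 = 75, x1_2 = 35, y1_2 = 130, x0_3 = 190, cx_4 = 55, cy_4 = 155, r_4 = 20, y0_5 = 200, cx_6 = 140, cy_6 = 235, r_6 = 75, cx_7 = 185, cy_7 = 200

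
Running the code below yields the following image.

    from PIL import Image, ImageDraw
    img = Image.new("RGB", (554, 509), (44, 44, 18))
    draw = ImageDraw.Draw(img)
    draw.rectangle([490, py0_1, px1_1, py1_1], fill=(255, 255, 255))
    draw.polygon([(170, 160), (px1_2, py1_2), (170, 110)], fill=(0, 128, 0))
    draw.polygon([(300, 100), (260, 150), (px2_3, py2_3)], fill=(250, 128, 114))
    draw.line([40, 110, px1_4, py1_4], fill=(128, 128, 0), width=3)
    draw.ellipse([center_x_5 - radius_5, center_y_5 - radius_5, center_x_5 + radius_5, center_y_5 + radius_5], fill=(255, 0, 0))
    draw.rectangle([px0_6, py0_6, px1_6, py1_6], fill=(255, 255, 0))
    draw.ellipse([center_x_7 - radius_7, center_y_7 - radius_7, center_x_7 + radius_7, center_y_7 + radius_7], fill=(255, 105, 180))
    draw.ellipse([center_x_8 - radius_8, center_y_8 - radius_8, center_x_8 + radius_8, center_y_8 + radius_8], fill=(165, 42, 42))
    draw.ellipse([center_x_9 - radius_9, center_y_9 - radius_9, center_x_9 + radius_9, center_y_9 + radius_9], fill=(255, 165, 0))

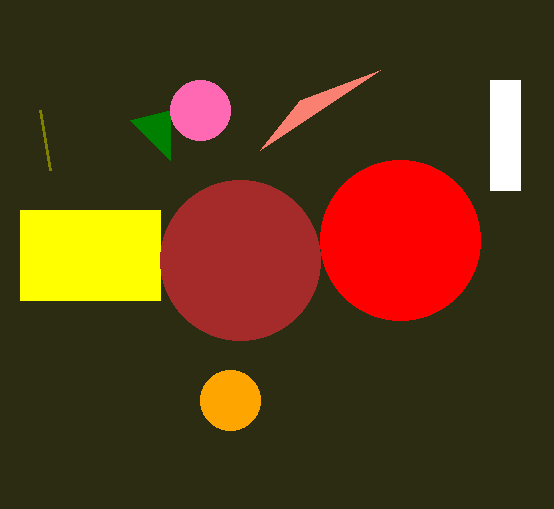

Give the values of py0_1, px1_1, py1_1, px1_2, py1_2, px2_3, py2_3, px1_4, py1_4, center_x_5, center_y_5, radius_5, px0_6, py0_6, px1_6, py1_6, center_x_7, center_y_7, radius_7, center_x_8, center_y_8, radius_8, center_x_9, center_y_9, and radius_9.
py0_1 = 80, px1_1 = 520, py1_1 = 190, px1_2 = 130, py1_2 = 120, px2_3 = 380, py2_3 = 70, px1_4 = 50, py1_4 = 170, center_x_5 = 400, center_y_5 = 240, radius_5 = 80, px0_6 = 20, py0_6 = 210, px1_6 = 160, py1_6 = 300, center_x_7 = 200, center_y_7 = 110, radius_7 = 30, center_x_8 = 240, center_y_8 = 260, radius_8 = 80, center_x_9 = 230, center_y_9 = 400, radius_9 = 30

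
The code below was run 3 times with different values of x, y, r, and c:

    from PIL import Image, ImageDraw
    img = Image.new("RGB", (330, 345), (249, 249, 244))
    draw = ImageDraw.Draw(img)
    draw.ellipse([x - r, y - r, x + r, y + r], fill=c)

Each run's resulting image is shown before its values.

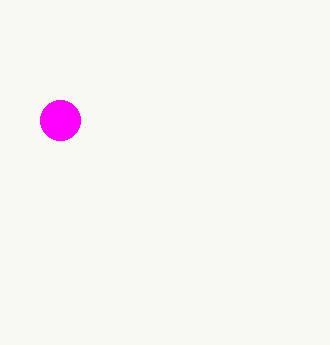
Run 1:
x = 60; y = 120; r = 20; c = 'magenta'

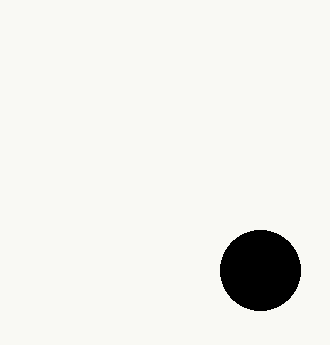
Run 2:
x = 260; y = 270; r = 40; c = 'black'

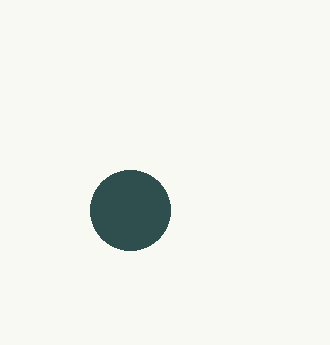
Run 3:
x = 130; y = 210; r = 40; c = 'darkslategray'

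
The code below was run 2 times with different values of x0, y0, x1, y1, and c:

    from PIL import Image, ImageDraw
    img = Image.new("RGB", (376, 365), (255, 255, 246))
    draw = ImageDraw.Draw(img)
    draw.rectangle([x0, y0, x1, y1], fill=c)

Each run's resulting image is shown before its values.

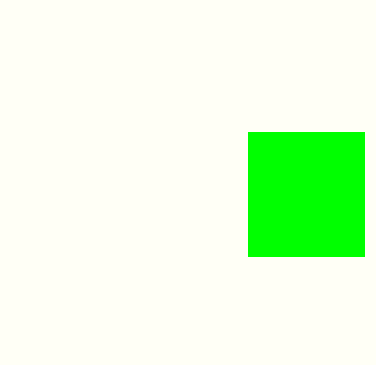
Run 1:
x0 = 248, y0 = 132, x1 = 364, y1 = 256, c = 'lime'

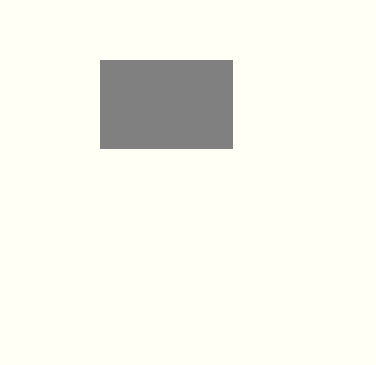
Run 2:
x0 = 100, y0 = 60, x1 = 232, y1 = 148, c = 'gray'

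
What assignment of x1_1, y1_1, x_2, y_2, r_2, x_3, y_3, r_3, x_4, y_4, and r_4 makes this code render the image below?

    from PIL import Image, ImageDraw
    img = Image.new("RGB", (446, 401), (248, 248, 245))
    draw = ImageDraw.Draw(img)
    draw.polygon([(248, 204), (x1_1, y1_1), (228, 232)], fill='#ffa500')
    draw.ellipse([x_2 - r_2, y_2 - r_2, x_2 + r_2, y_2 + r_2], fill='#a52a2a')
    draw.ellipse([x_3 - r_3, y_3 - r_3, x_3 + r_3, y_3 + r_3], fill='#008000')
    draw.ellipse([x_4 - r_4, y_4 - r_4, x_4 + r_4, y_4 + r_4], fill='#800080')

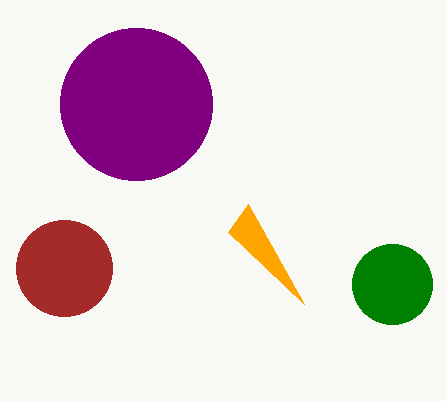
x1_1 = 304; y1_1 = 304; x_2 = 64; y_2 = 268; r_2 = 48; x_3 = 392; y_3 = 284; r_3 = 40; x_4 = 136; y_4 = 104; r_4 = 76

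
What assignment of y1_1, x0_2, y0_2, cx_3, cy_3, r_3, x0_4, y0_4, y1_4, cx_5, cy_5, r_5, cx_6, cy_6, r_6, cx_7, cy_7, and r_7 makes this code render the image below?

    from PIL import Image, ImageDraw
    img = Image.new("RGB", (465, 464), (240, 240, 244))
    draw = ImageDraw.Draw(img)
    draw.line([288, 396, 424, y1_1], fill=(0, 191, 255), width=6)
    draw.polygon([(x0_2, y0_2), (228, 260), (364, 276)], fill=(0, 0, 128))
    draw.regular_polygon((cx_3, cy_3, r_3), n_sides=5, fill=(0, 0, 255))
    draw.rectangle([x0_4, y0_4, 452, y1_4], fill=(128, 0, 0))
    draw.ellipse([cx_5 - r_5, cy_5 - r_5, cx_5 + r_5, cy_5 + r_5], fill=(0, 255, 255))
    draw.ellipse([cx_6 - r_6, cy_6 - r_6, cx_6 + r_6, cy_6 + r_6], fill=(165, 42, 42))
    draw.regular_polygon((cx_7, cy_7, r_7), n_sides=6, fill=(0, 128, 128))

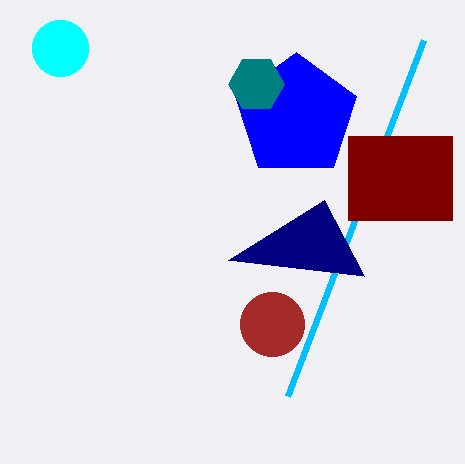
y1_1 = 40
x0_2 = 324
y0_2 = 200
cx_3 = 296
cy_3 = 116
r_3 = 64
x0_4 = 348
y0_4 = 136
y1_4 = 220
cx_5 = 60
cy_5 = 48
r_5 = 28
cx_6 = 272
cy_6 = 324
r_6 = 32
cx_7 = 256
cy_7 = 84
r_7 = 28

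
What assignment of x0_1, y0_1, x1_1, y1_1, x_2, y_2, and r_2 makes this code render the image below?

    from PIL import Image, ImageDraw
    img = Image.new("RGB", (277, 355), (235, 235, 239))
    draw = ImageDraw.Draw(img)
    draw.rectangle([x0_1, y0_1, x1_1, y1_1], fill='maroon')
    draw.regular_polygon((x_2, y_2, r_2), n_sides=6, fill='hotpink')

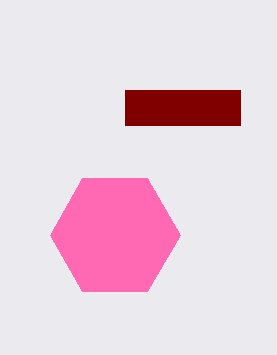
x0_1 = 125, y0_1 = 90, x1_1 = 240, y1_1 = 125, x_2 = 115, y_2 = 235, r_2 = 65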